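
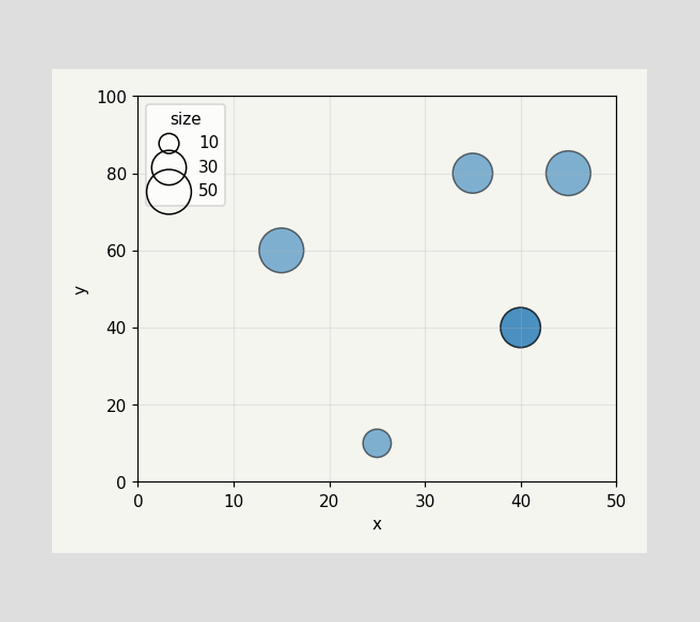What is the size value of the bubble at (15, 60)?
50

Matching the bubble at (15, 60) against the size legend gives 50.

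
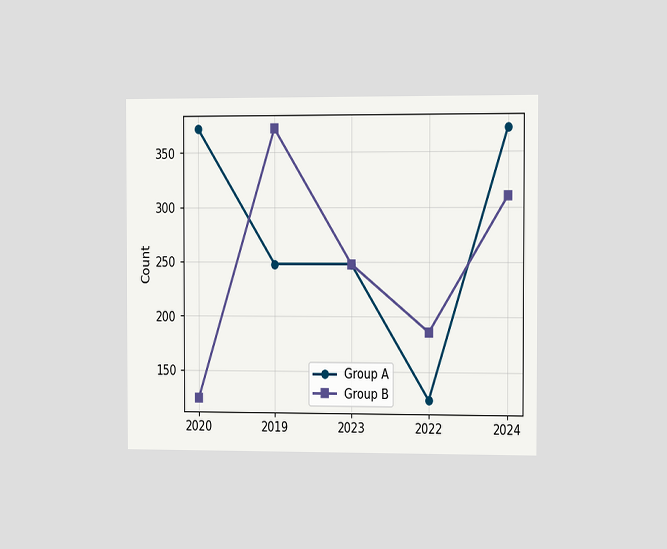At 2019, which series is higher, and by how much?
The chart is viewed slightly from the right. At 2019, Group B sits above the other line by 124.

Group B, by 124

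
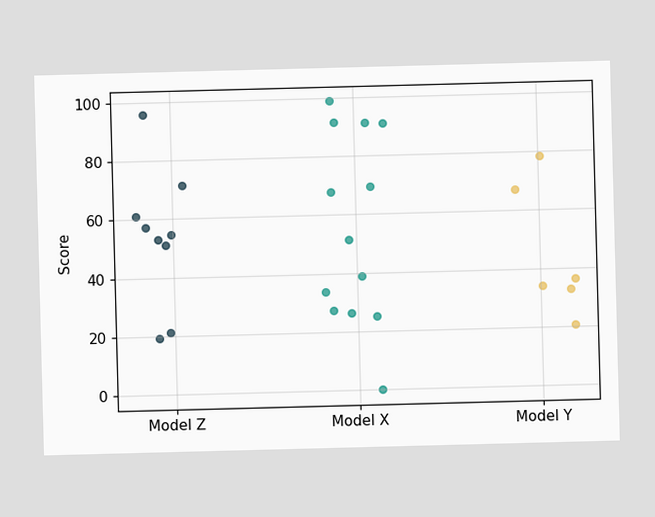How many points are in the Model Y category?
Counting the markers in the Model Y column gives 6.

6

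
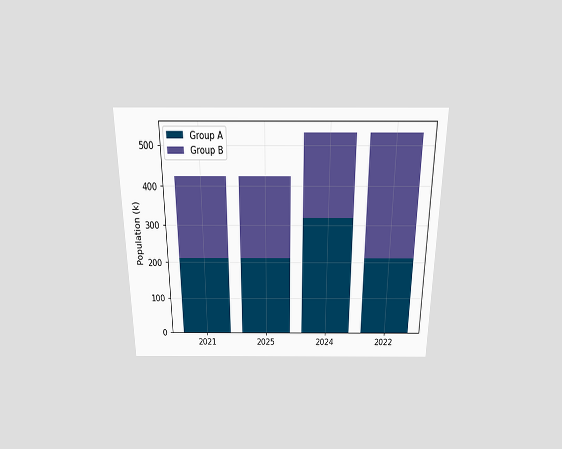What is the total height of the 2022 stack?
530k

The chart is viewed slightly from above. The 2022 stack's top reaches 530k on the y-axis.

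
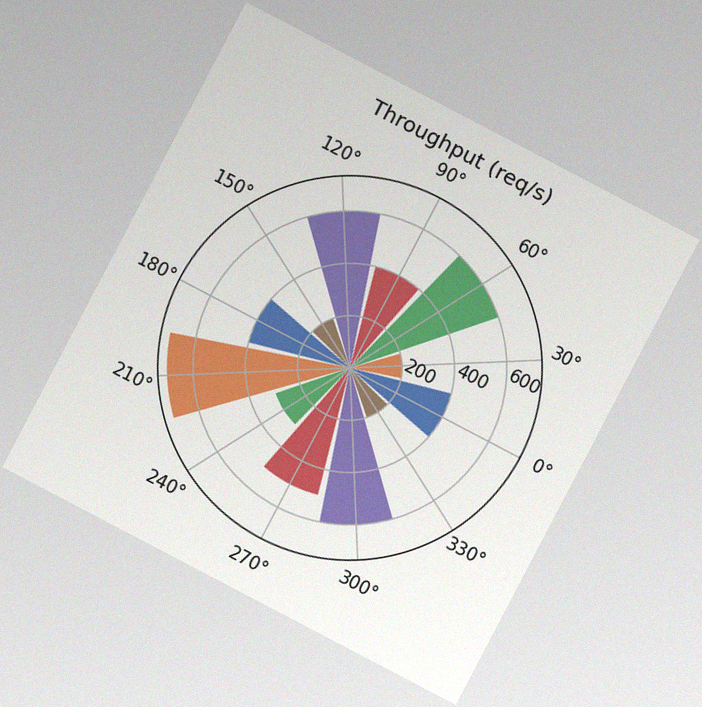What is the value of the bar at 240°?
The chart is tilted about 28° clockwise, with some photo noise. The bar at 240° reaches 300req/s on the radial axis.

300req/s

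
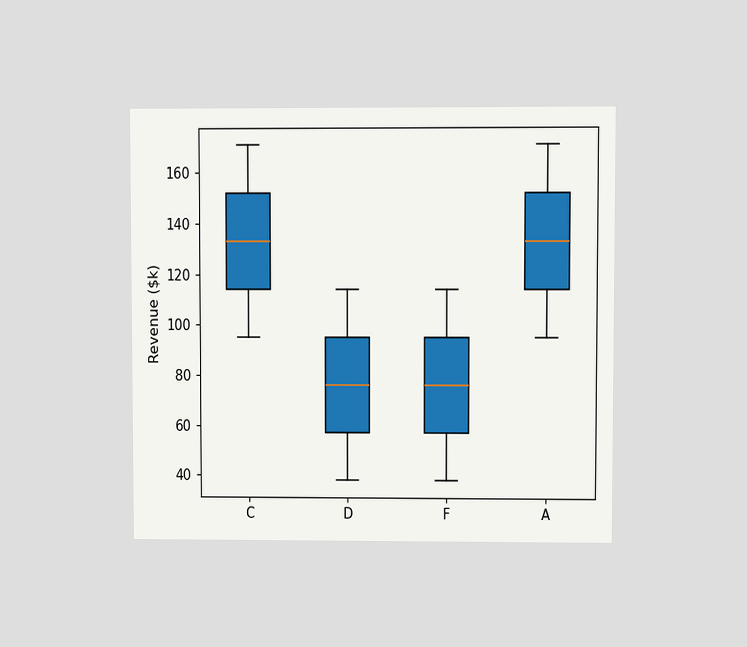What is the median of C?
$133k

The chart is viewed at a slight angle. The median line in the C box sits at $133k.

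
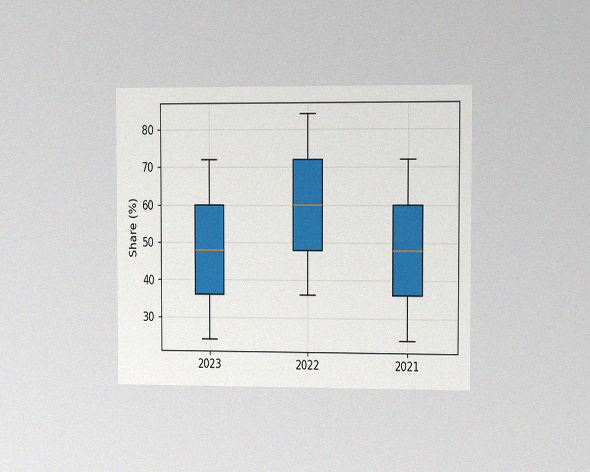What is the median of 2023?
48%

The chart is viewed slightly from the right, with some photo noise. The median line in the 2023 box sits at 48%.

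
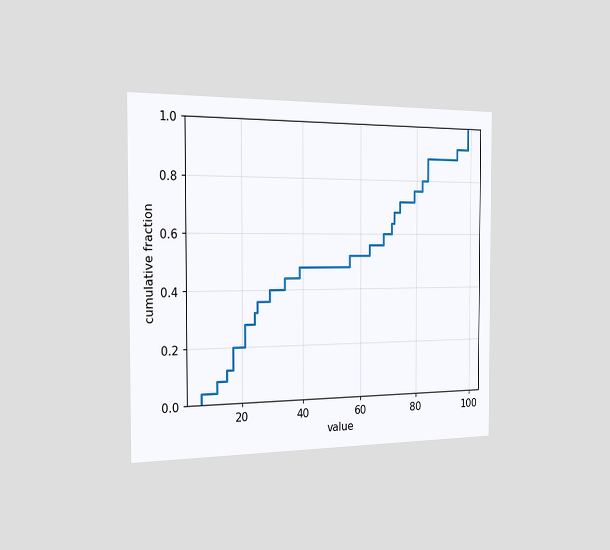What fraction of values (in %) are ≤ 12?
The chart is viewed slightly from the left. At x=12 the ECDF step is at 8%.

8%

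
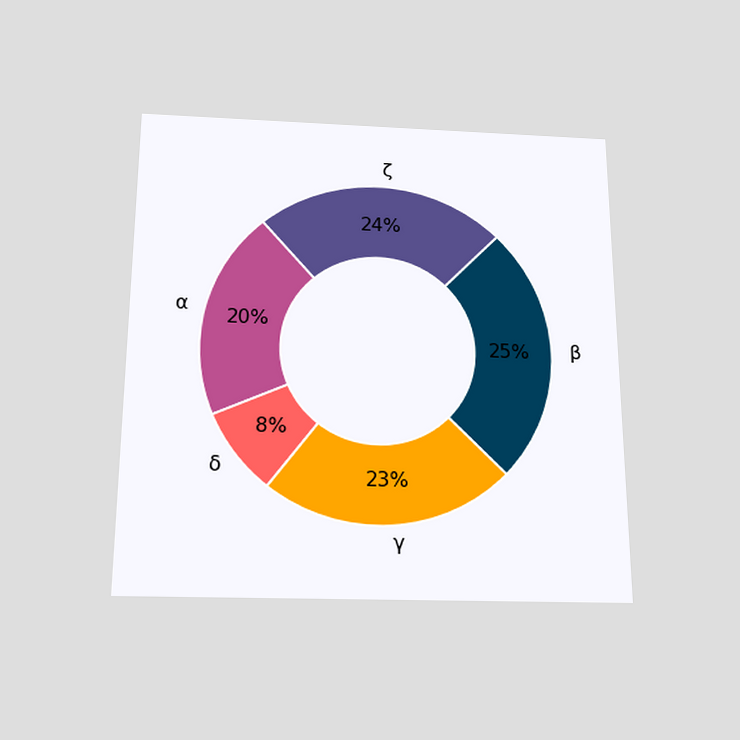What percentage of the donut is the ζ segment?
The chart is viewed slightly from below. The ζ segment takes up 24% of the ring.

24%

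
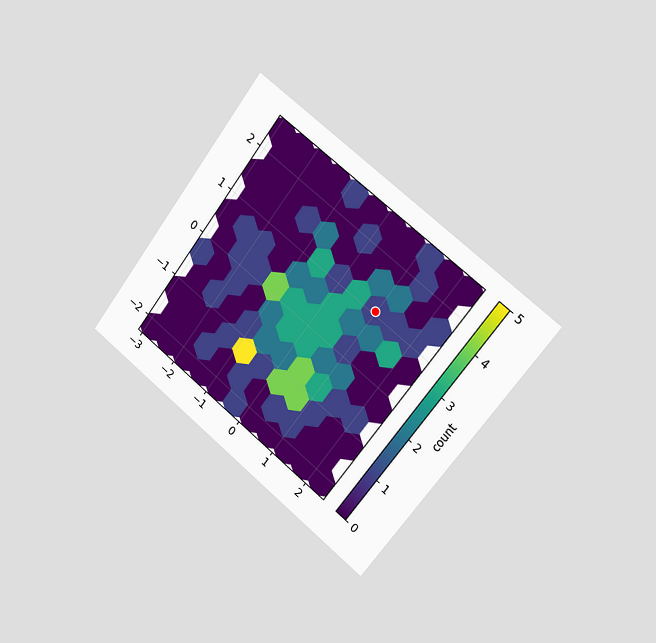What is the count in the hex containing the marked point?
The chart is tilted about 37° clockwise and viewed slightly from the right. The marked hex reads 1 on the colorbar.

1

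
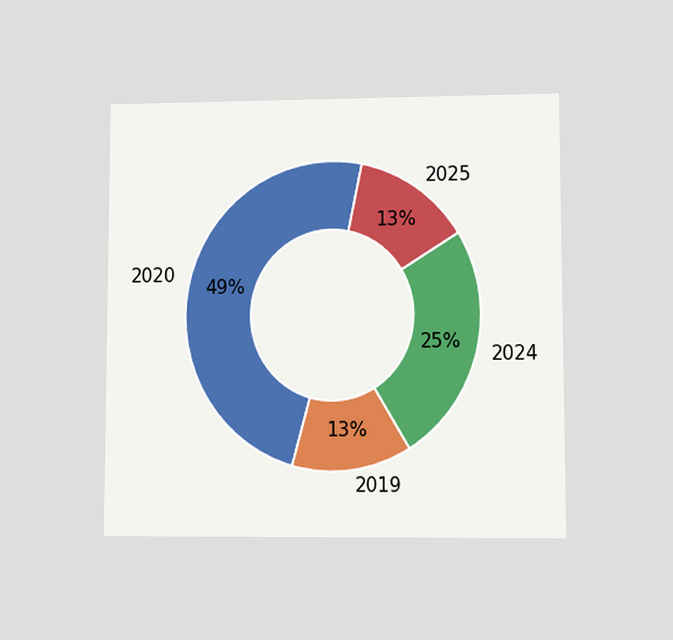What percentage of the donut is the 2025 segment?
The chart is viewed at a slight angle. The 2025 segment takes up 13% of the ring.

13%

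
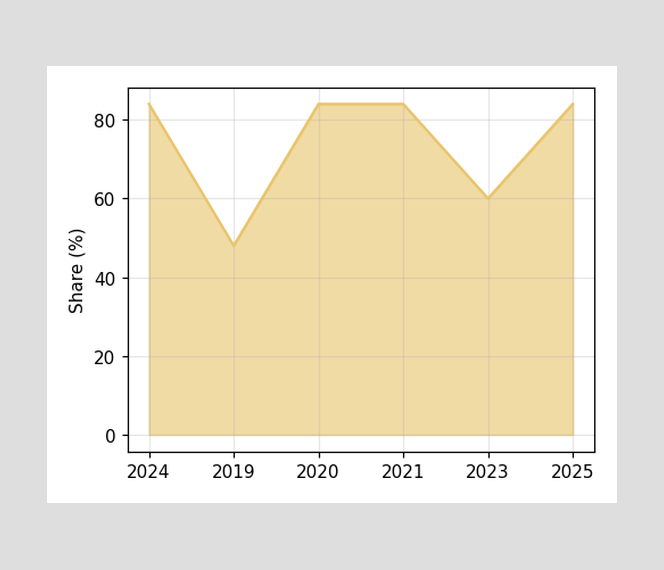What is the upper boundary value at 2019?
At 2019 the upper boundary is at 48%.

48%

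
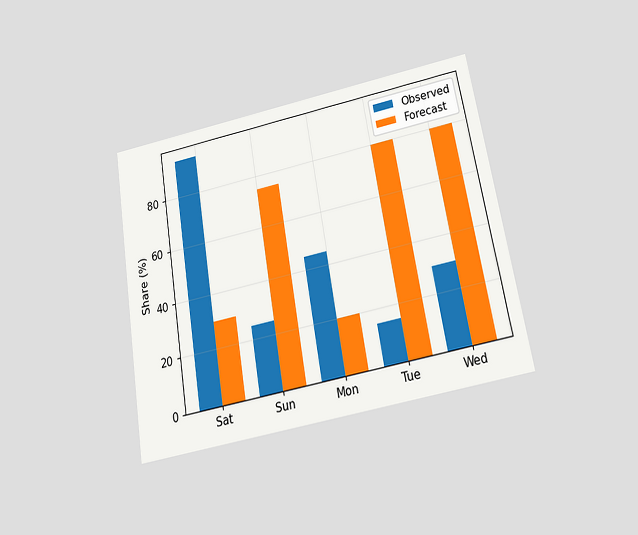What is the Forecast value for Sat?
The chart is tilted about 10° counter-clockwise and viewed slightly from below. The Forecast bar at Sat reaches 30% on the y-axis.

30%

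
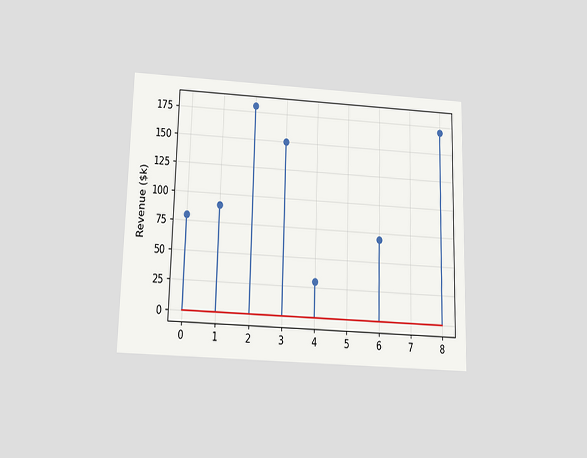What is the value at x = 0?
$80k

The chart is viewed slightly from below. The stem at x=0 reaches $80k.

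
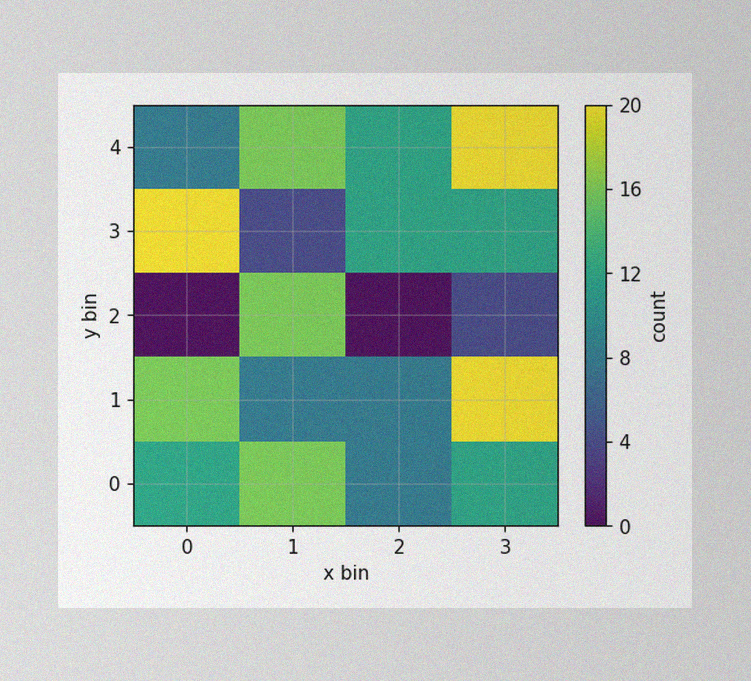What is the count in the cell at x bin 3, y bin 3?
12

The image has some photo noise and uneven lighting. Matching the cell (3, 3) against the colorbar gives 12.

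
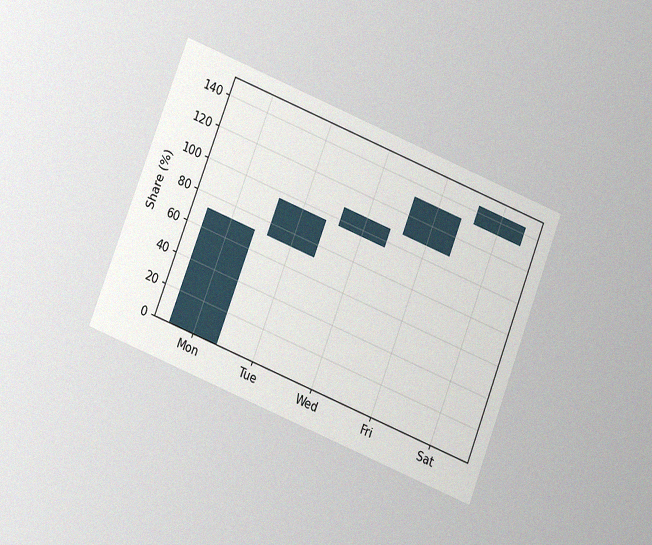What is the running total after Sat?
144%

The chart is tilted about 21° clockwise and viewed at a slight angle, with some photo noise. After Sat the running total reaches 144%.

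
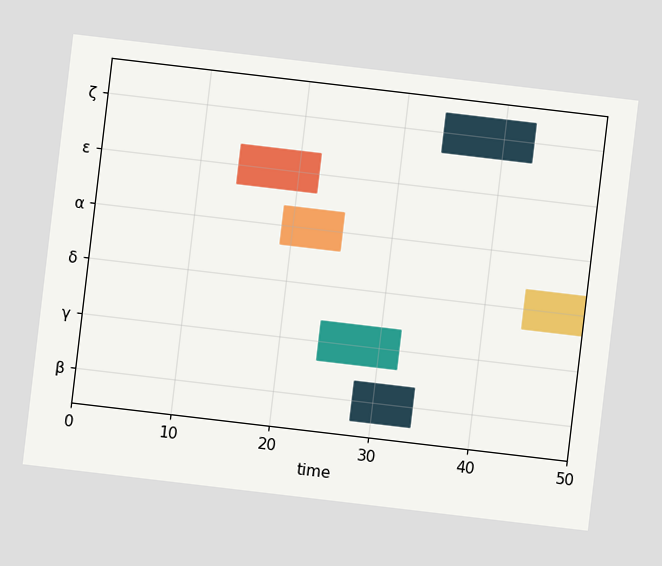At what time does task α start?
The chart is tilted about 7° clockwise. The α bar begins at t=19.

19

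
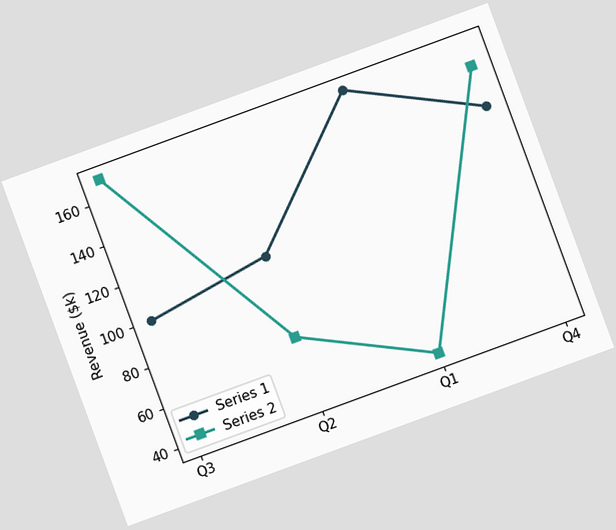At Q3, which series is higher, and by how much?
The chart is tilted about 20° counter-clockwise. At Q3, Series 2 sits above the other line by $70k.

Series 2, by $70k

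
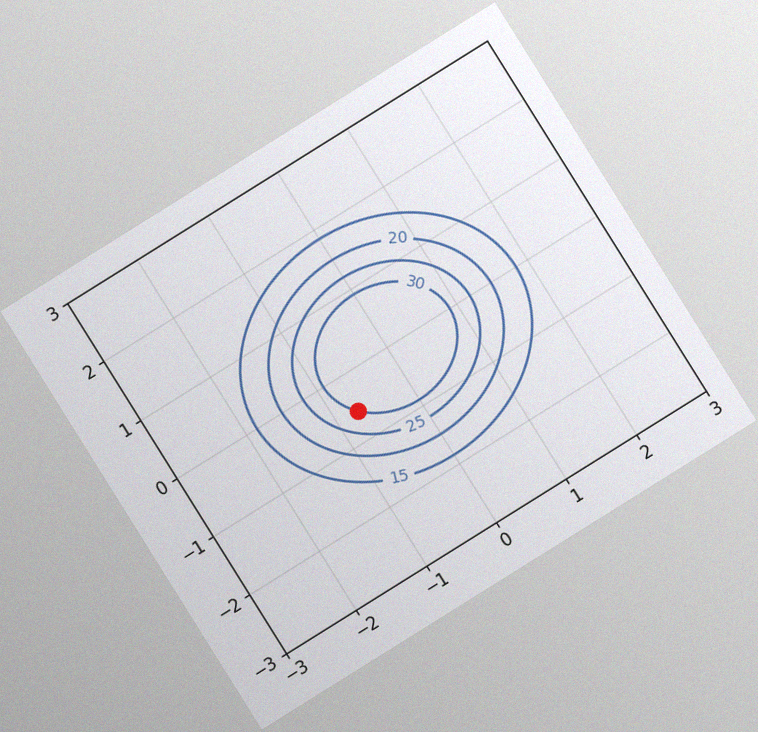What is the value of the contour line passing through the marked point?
The chart is tilted about 32° counter-clockwise, with some photo noise. The marked point sits on the contour labelled 30.

30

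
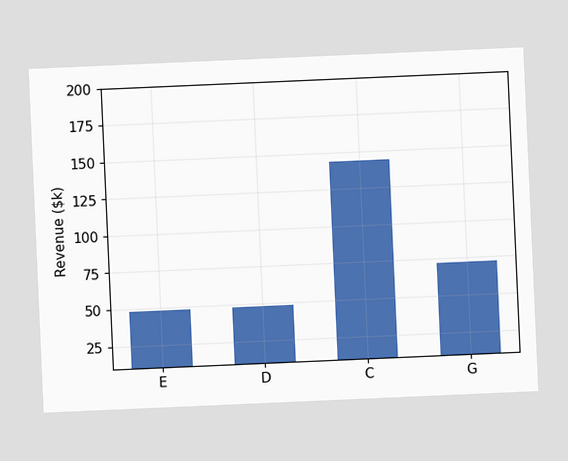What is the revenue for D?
The chart is tilted about 3° counter-clockwise. Reading along the chart's y-axis, the D bar reaches $48k.

$48k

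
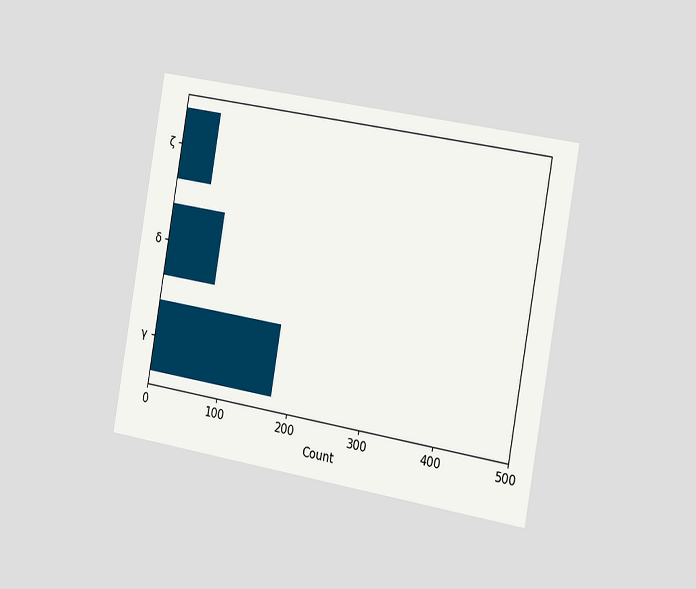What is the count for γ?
175

The chart is tilted about 10° clockwise and viewed slightly from the right. Reading along the chart's x-axis, the γ bar reaches 175.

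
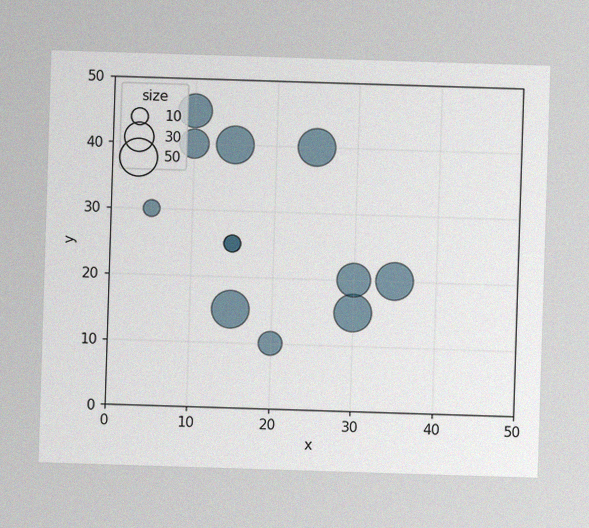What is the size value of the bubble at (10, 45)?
The image has some photo noise and uneven lighting. Matching the bubble at (10, 45) against the size legend gives 40.

40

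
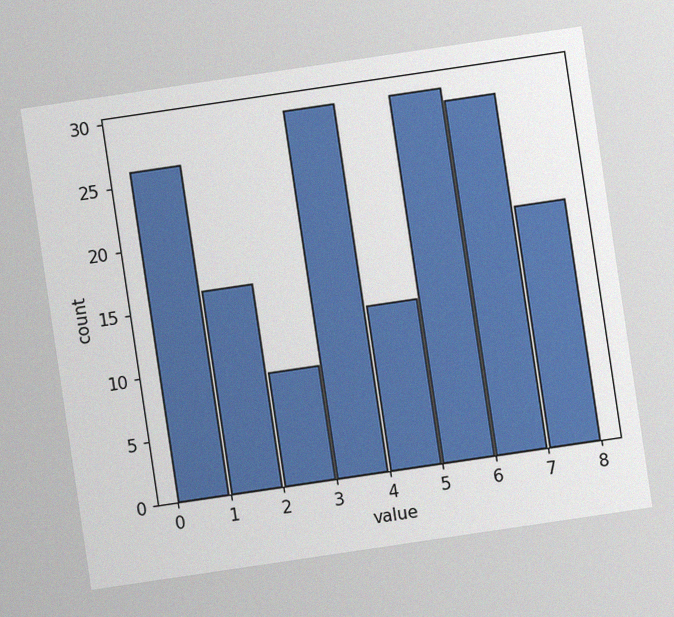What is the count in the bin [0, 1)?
26

The chart is tilted about 8° counter-clockwise, with some photo noise. The [0, 1) bin has height 26.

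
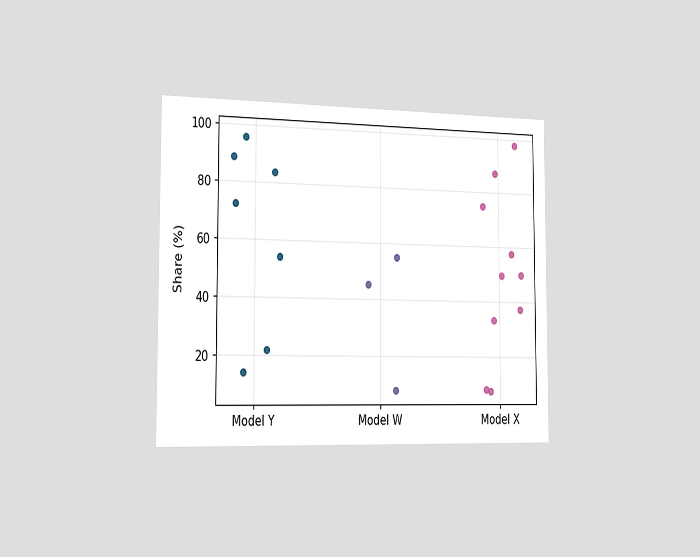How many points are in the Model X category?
The chart is viewed slightly from the left. Counting the markers in the Model X column gives 10.

10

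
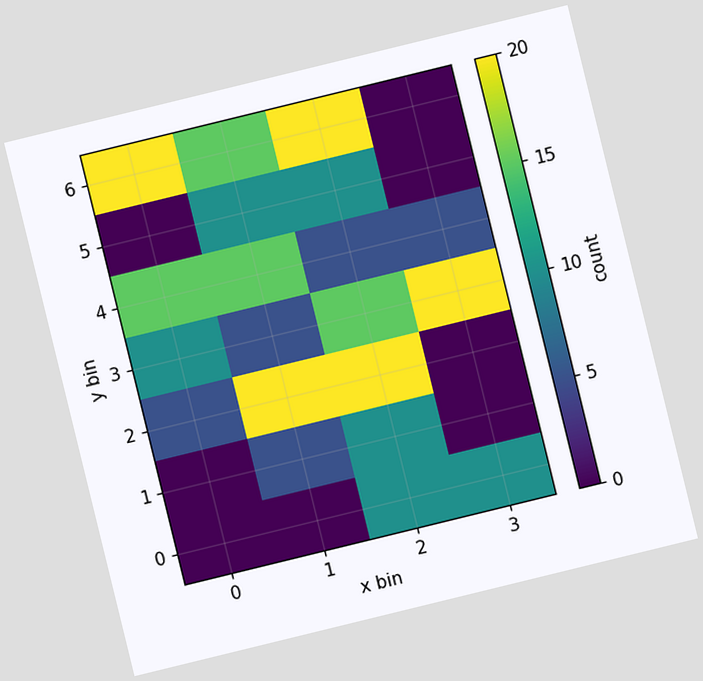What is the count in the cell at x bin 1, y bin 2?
20

The chart is tilted about 14° counter-clockwise. Matching the cell (1, 2) against the colorbar gives 20.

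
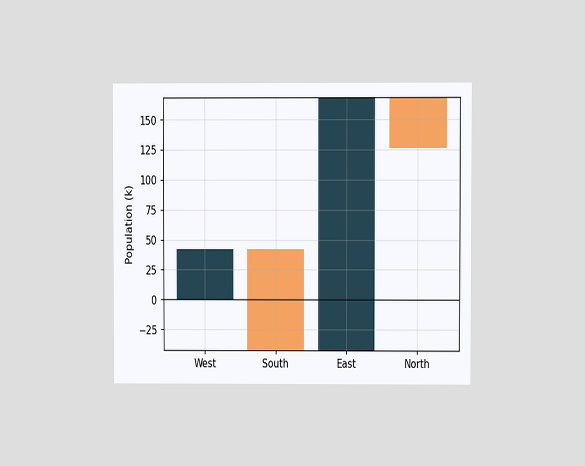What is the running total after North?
126k

The chart is viewed at a slight angle. After North the running total reaches 126k.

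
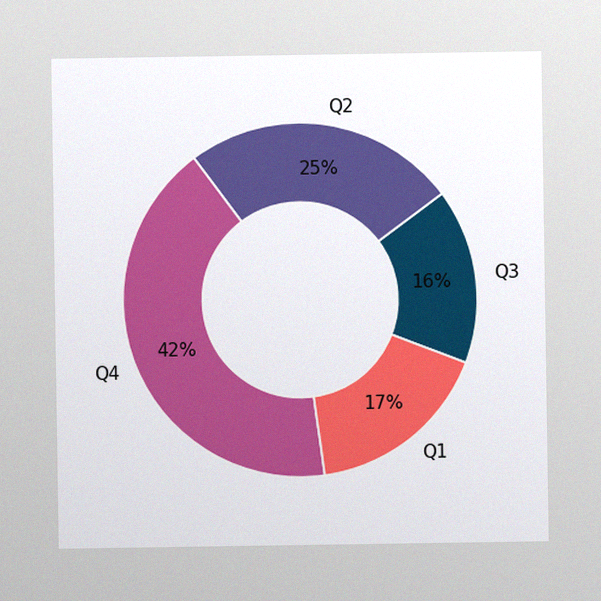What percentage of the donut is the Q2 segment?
The image has some photo noise and uneven lighting. The Q2 segment takes up 25% of the ring.

25%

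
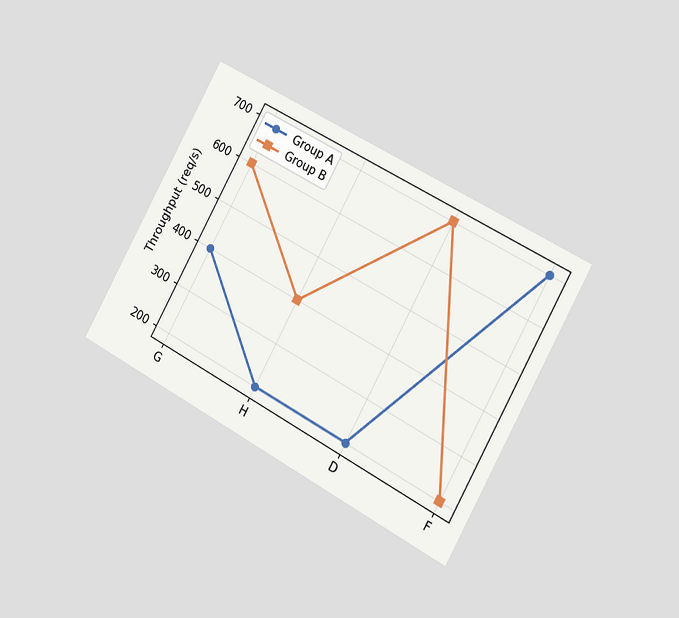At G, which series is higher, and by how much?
Group B, by 200req/s

The chart is tilted about 29° clockwise and viewed slightly from the right. At G, Group B sits above the other line by 200req/s.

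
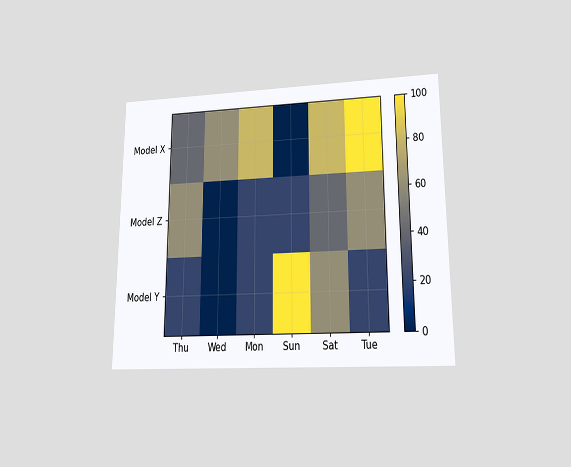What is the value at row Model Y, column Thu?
The chart is viewed at a slight angle. Matching cell (Model Y, Thu) against the colorbar gives 20.

20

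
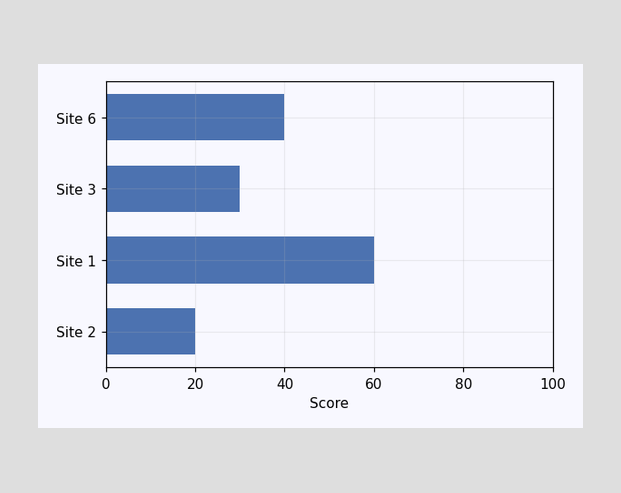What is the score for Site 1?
Reading along the chart's x-axis, the Site 1 bar reaches 60.

60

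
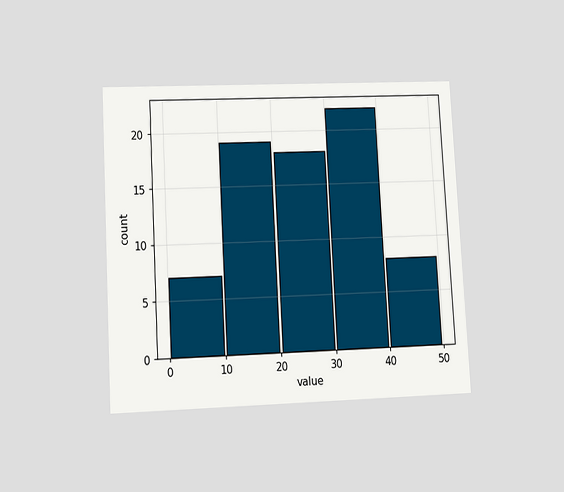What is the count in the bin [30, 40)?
The chart is tilted about 3° counter-clockwise and viewed at a slight angle. The [30, 40) bin has height 22.

22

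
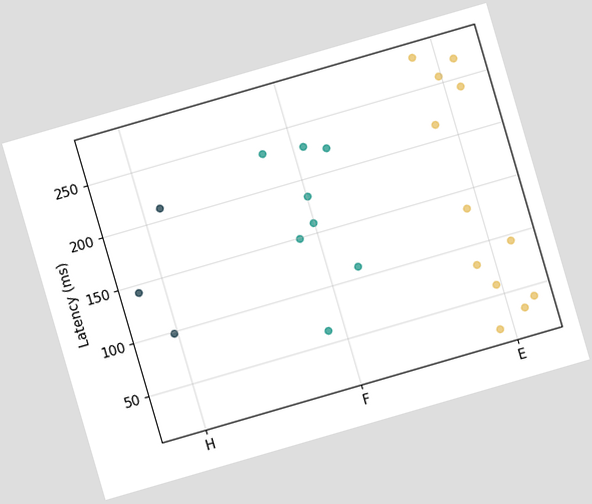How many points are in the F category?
8

The chart is tilted about 16° counter-clockwise. Counting the markers in the F column gives 8.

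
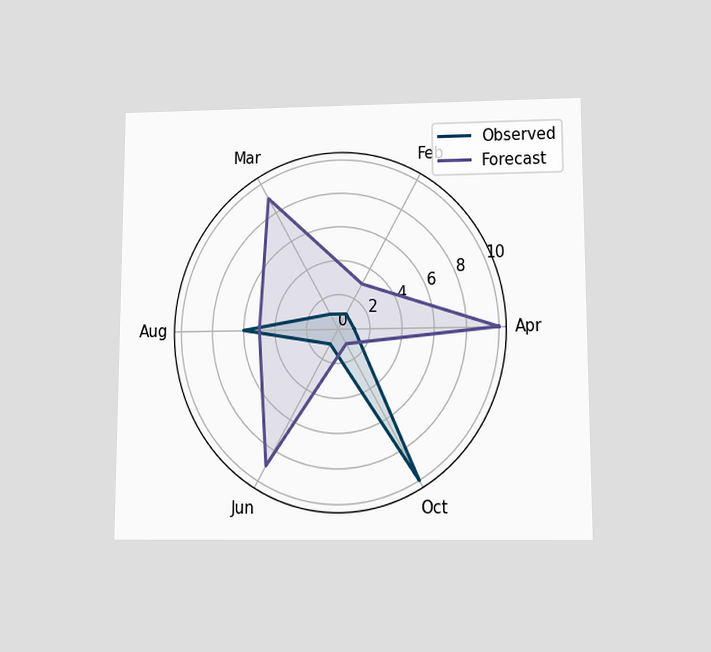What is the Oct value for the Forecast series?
1

The chart is viewed slightly from below. On the Oct axis, Forecast reaches 1.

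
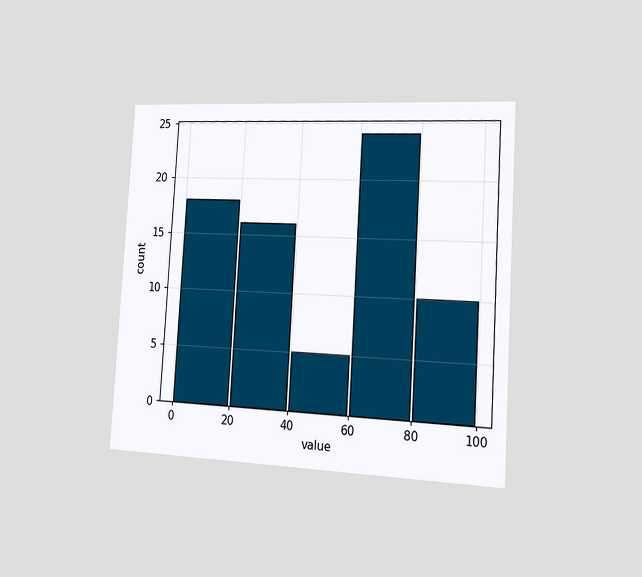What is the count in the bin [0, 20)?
The chart is tilted about 3° clockwise and viewed slightly from the right. The [0, 20) bin has height 18.

18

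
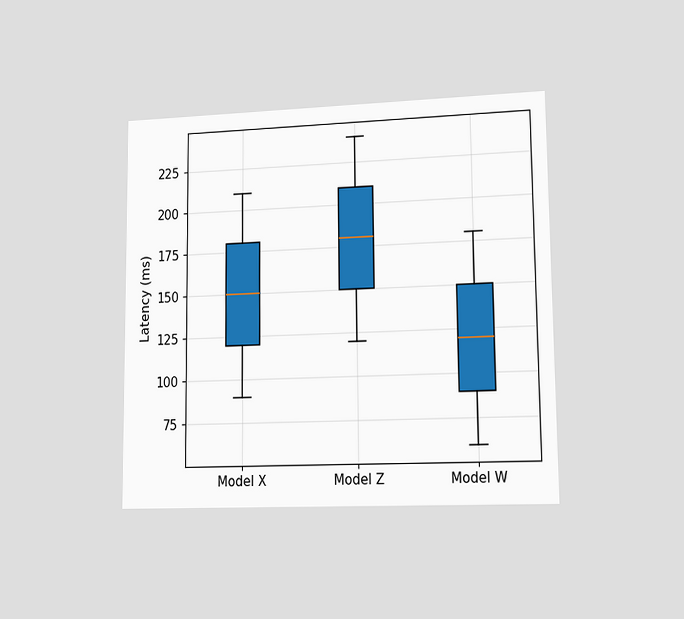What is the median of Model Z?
180ms

The chart is viewed slightly from the right. The median line in the Model Z box sits at 180ms.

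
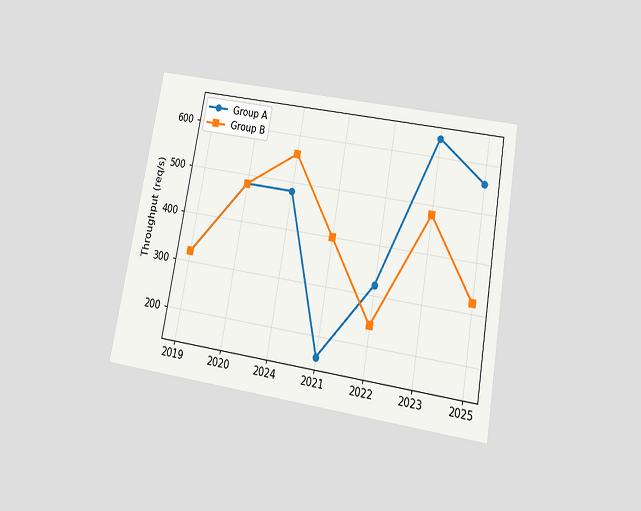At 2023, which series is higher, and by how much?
The chart is tilted about 10° clockwise and viewed slightly from below. At 2023, Group A sits above the other line by 160req/s.

Group A, by 160req/s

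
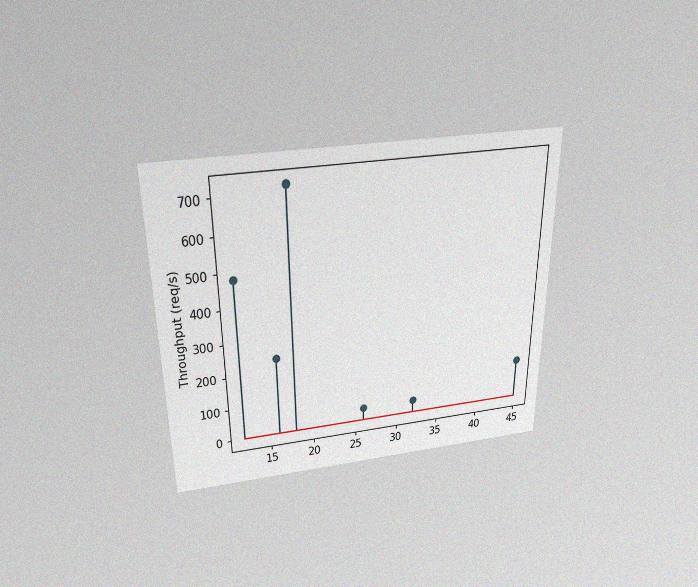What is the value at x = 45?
120req/s

The chart is viewed slightly from above, with some photo noise. The stem at x=45 reaches 120req/s.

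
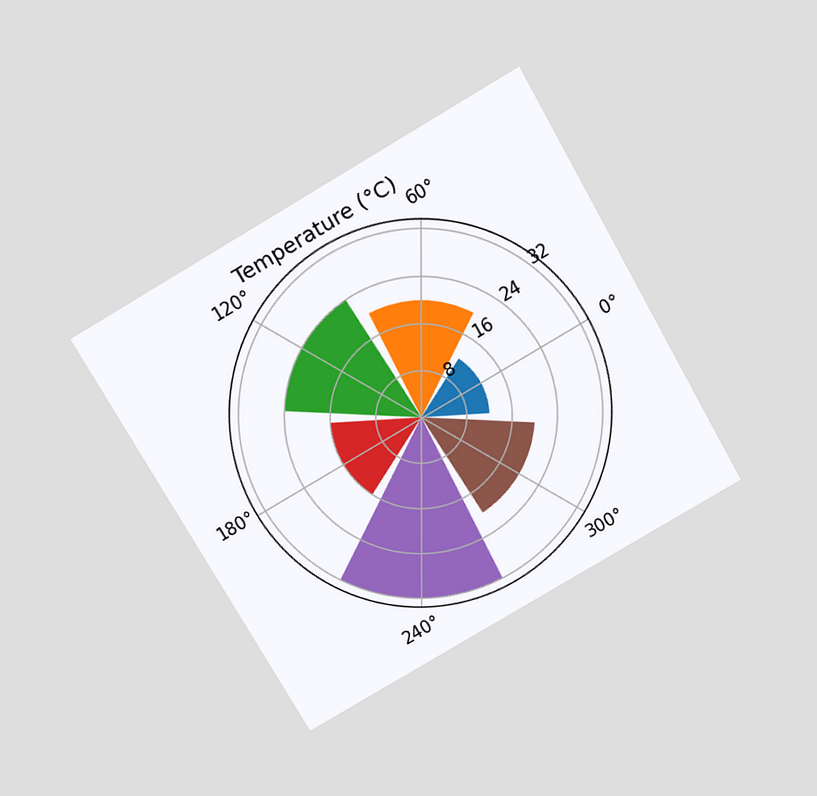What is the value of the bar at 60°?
20°C

The chart is tilted about 30° counter-clockwise and viewed slightly from above. The bar at 60° reaches 20°C on the radial axis.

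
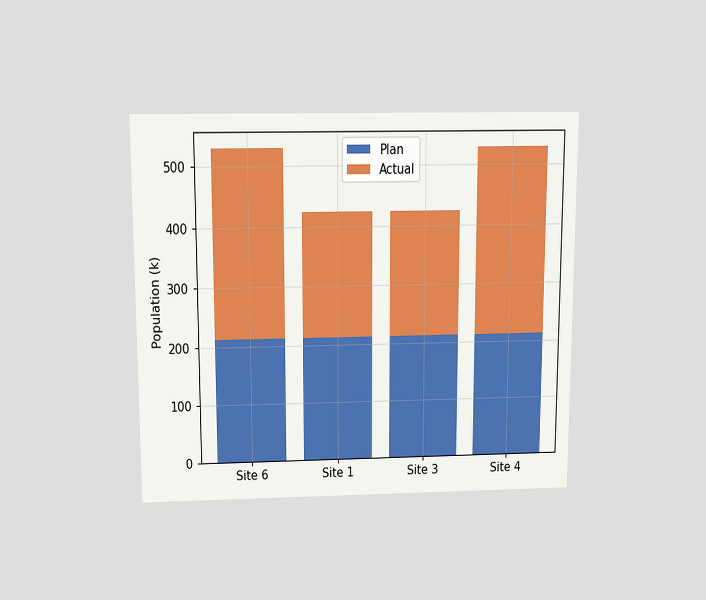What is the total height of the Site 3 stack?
The chart is viewed slightly from above. The Site 3 stack's top reaches 424k on the y-axis.

424k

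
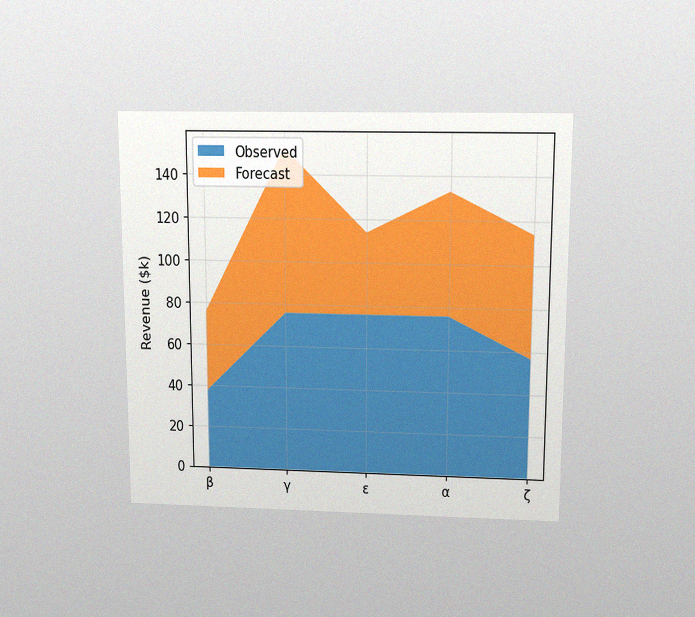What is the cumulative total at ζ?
$114k

The chart is viewed slightly from above, with some photo noise. The stacked total at ζ reaches $114k.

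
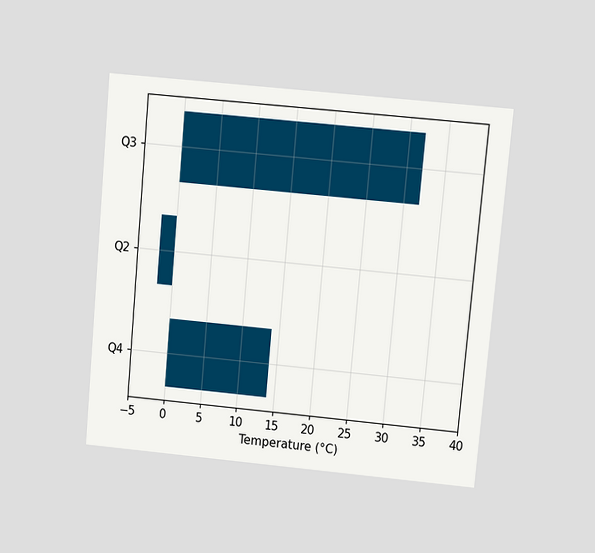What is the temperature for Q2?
The chart is tilted about 5° clockwise and viewed at a slight angle. Reading along the chart's x-axis, the Q2 bar reaches -2°C.

-2°C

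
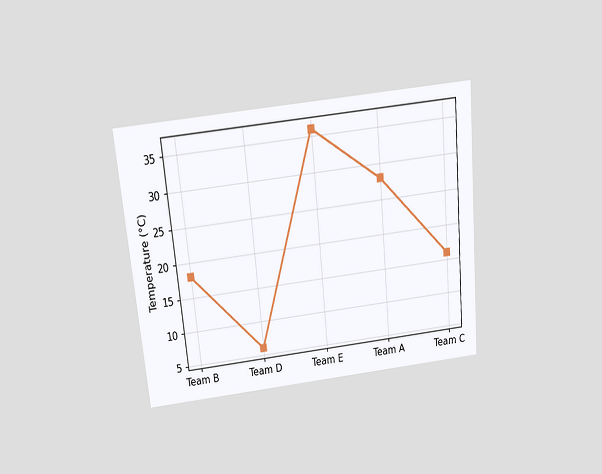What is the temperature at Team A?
The chart is tilted about 6° counter-clockwise and viewed slightly from above. At Team A, the line is at 28°C.

28°C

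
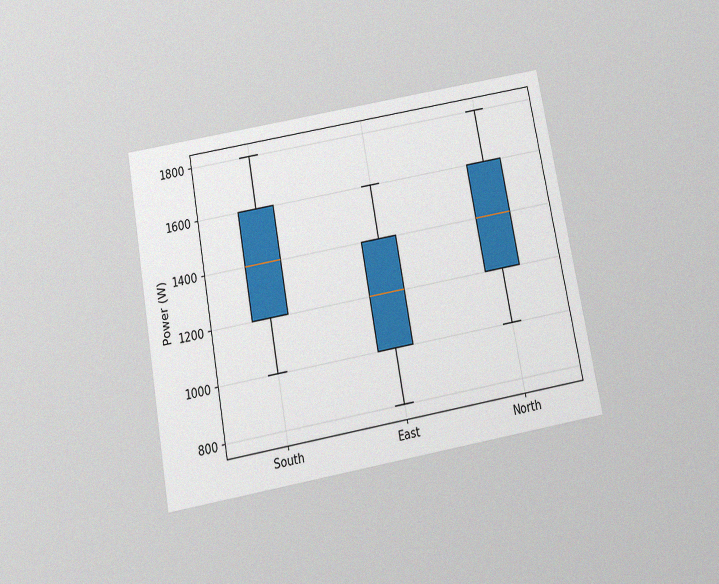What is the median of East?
1200W

The chart is tilted about 10° counter-clockwise and viewed slightly from below, with some photo noise. The median line in the East box sits at 1200W.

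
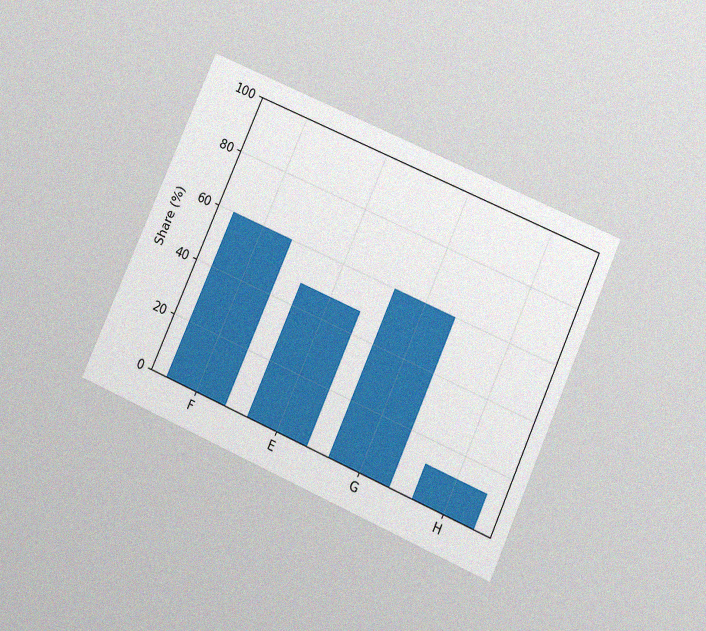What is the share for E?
The chart is tilted about 24° clockwise and viewed slightly from below, with some photo noise. Reading along the chart's y-axis, the E bar reaches 48%.

48%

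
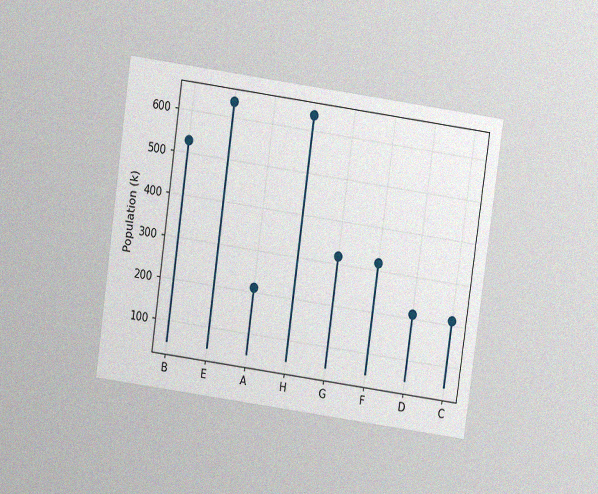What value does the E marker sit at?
The chart is tilted about 8° clockwise and viewed slightly from above, with some photo noise. The E marker sits at 636k.

636k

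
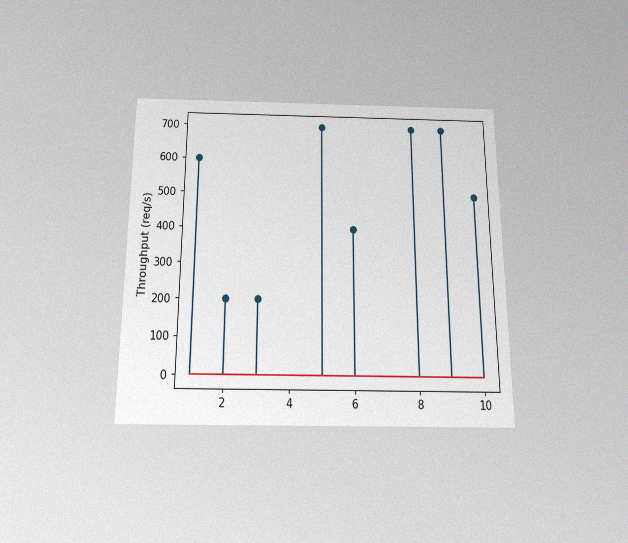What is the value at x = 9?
The chart is viewed slightly from below, with some photo noise. The stem at x=9 reaches 700req/s.

700req/s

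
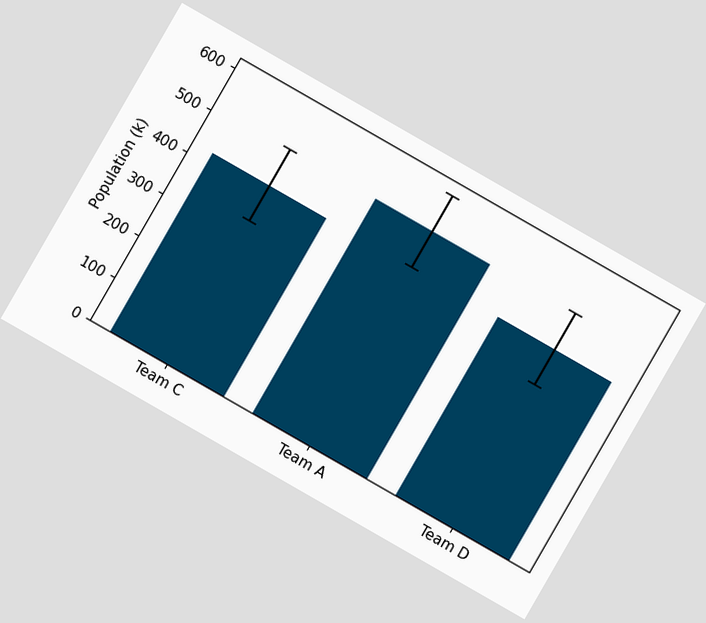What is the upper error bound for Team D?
510k

The chart is tilted about 30° clockwise. The Team D bar's upper whisker reaches 510k.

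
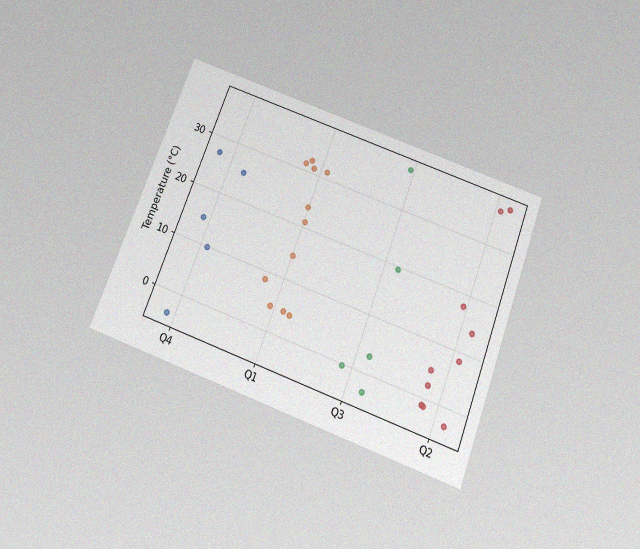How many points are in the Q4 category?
5

The chart is tilted about 20° clockwise and viewed slightly from below, with some photo noise. Counting the markers in the Q4 column gives 5.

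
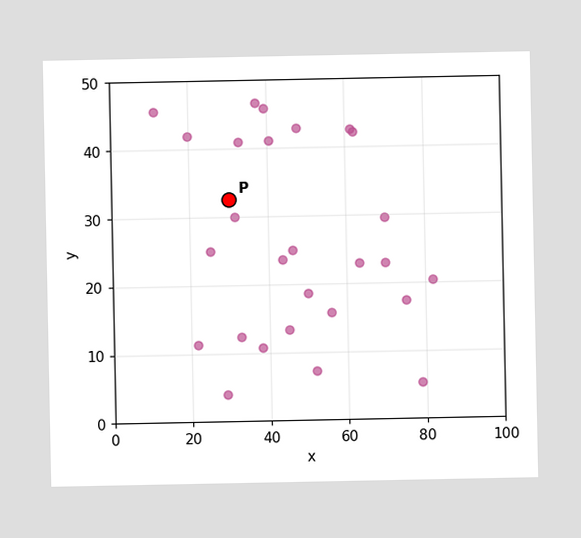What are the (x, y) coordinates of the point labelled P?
(30, 32.5)

Following the gridlines from P to each axis, P sits at (30, 32.5).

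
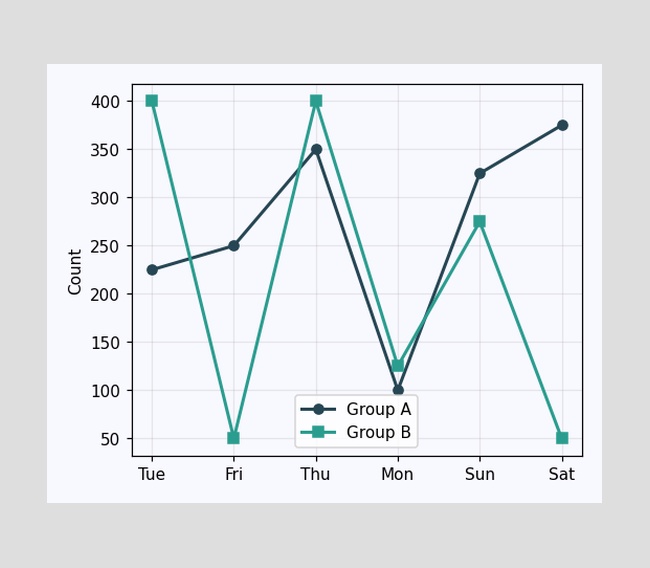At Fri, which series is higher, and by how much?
Group A, by 200

At Fri, Group A sits above the other line by 200.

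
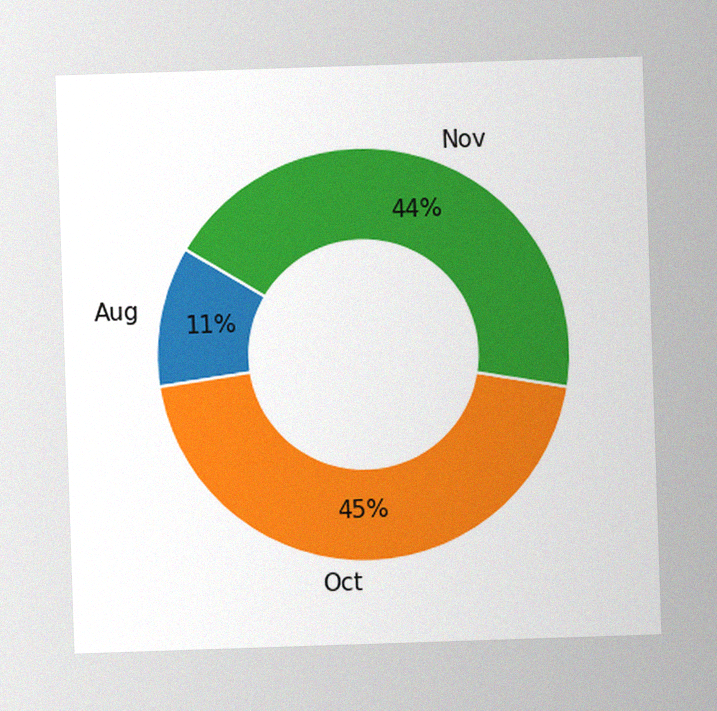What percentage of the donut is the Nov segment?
The image has some photo noise and uneven lighting. The Nov segment takes up 44% of the ring.

44%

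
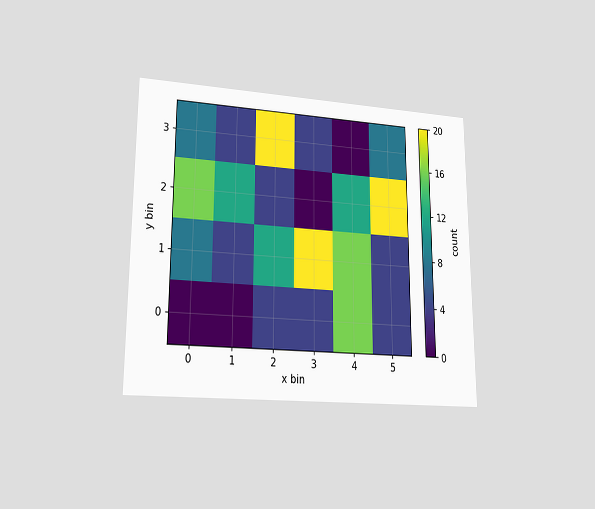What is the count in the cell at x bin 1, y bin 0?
The chart is viewed at a slight angle. Matching the cell (1, 0) against the colorbar gives 0.

0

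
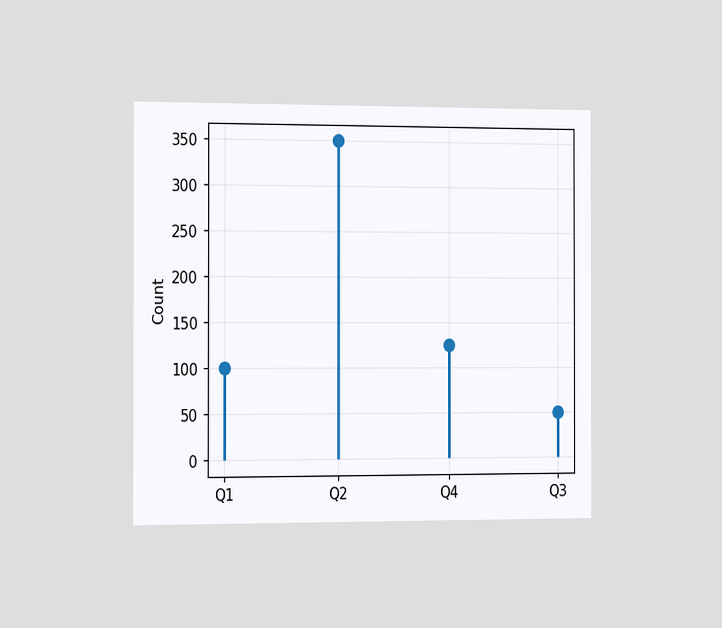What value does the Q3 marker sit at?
The chart is viewed slightly from the left. The Q3 marker sits at 50.

50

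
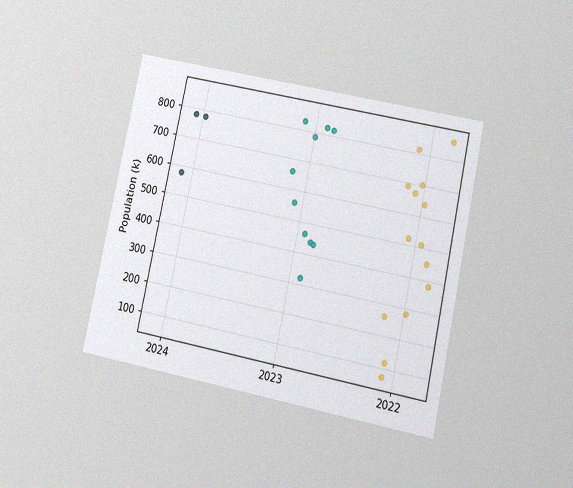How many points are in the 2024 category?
3

The chart is tilted about 12° clockwise and viewed at a slight angle, with some photo noise. Counting the markers in the 2024 column gives 3.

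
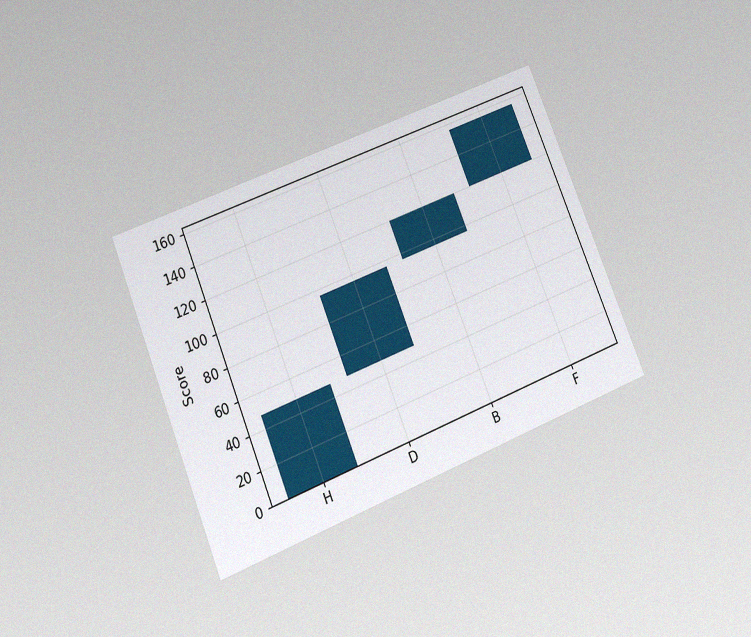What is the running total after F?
156

The chart is tilted about 22° counter-clockwise and viewed slightly from below, with some photo noise. After F the running total reaches 156.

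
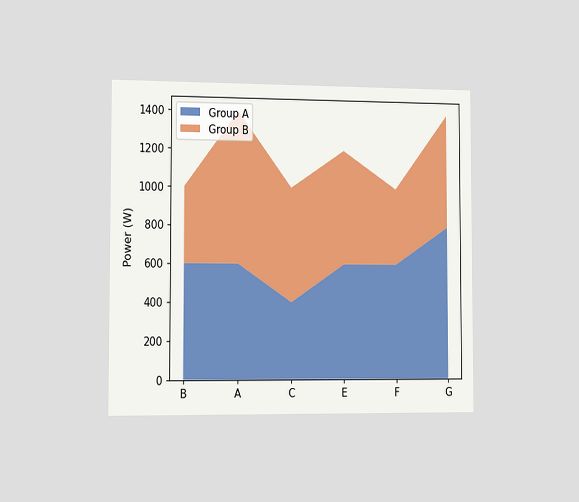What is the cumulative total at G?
The chart is viewed slightly from the left. The stacked total at G reaches 1400W.

1400W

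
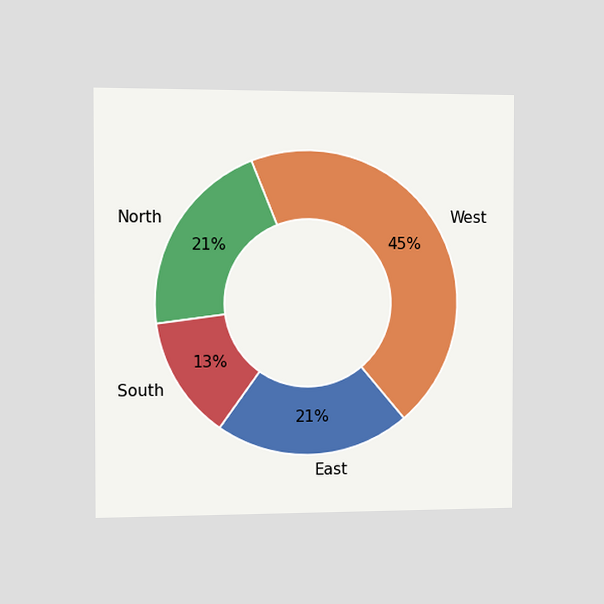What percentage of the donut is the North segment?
21%

The chart is viewed slightly from the left. The North segment takes up 21% of the ring.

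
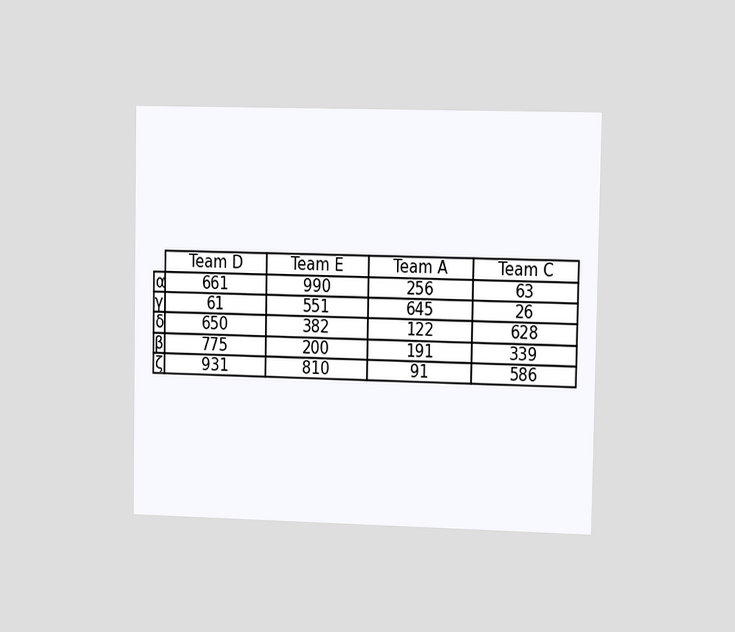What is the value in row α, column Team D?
661

The chart is viewed slightly from the right. The (α, Team D) cell reads 661.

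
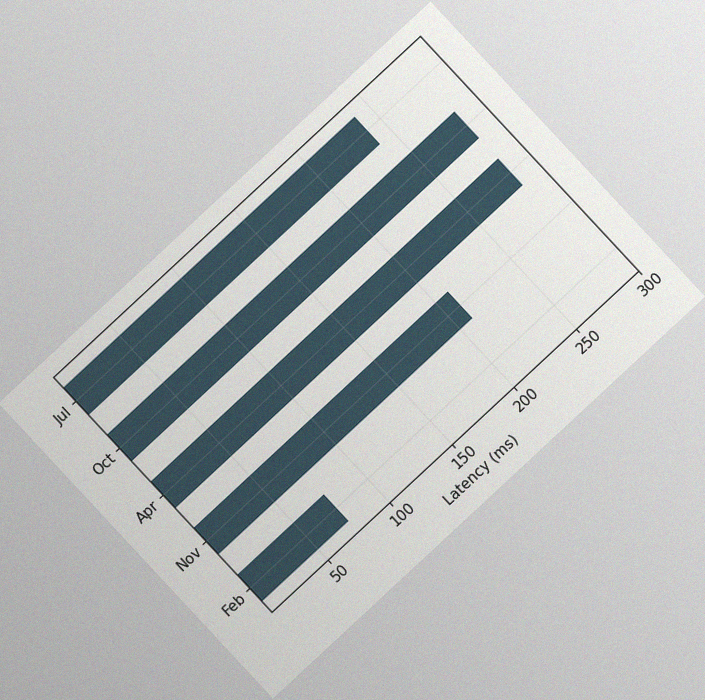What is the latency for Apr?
285ms

The chart is tilted about 43° counter-clockwise, with some photo noise. Reading along the chart's x-axis, the Apr bar reaches 285ms.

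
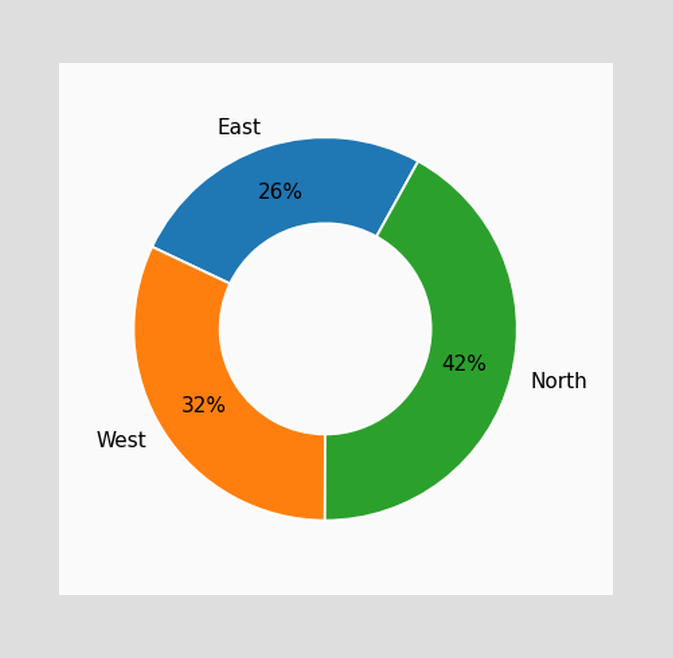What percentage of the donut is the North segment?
The North segment takes up 42% of the ring.

42%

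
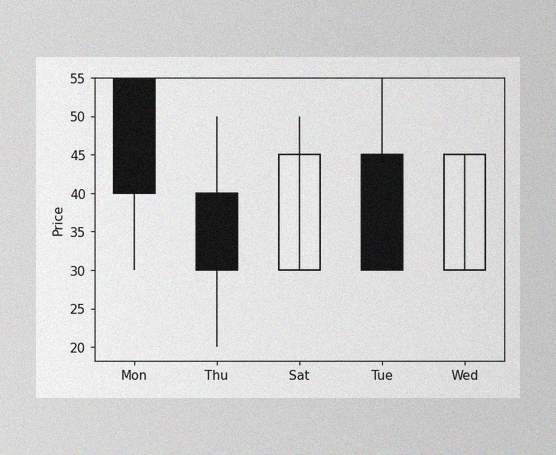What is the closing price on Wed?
The image has some photo noise and uneven lighting. The Wed candle closes at 45.

45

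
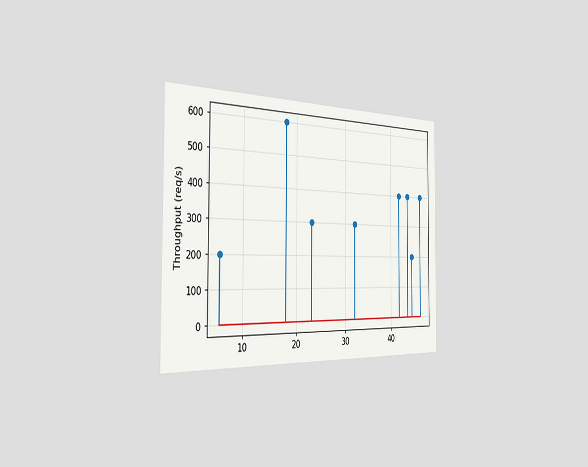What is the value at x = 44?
The chart is viewed slightly from the left. The stem at x=44 reaches 400req/s.

400req/s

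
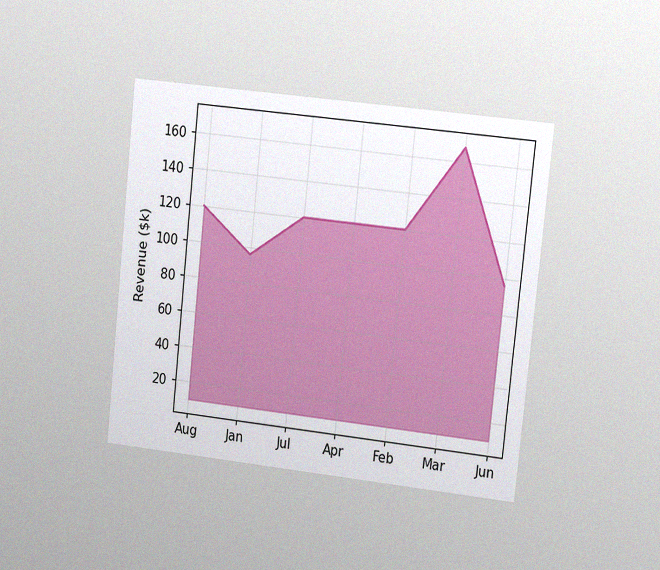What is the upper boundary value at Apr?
The chart is tilted about 6° clockwise and viewed at a slight angle, with some photo noise. At Apr the upper boundary is at $120k.

$120k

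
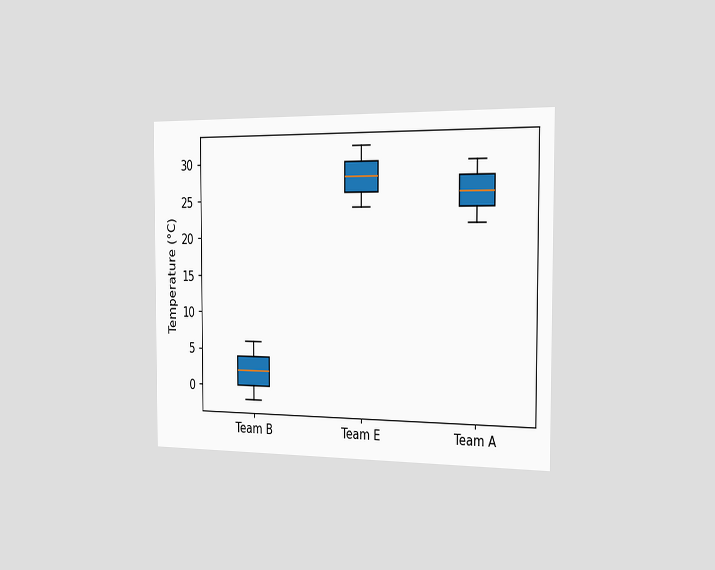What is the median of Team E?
28°C

The chart is viewed slightly from the right. The median line in the Team E box sits at 28°C.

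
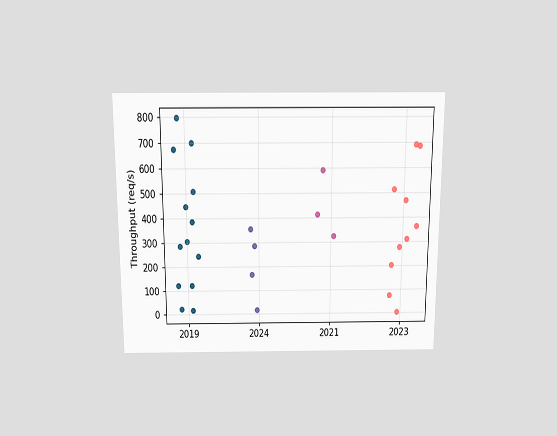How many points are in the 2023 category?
10

The chart is viewed slightly from above. Counting the markers in the 2023 column gives 10.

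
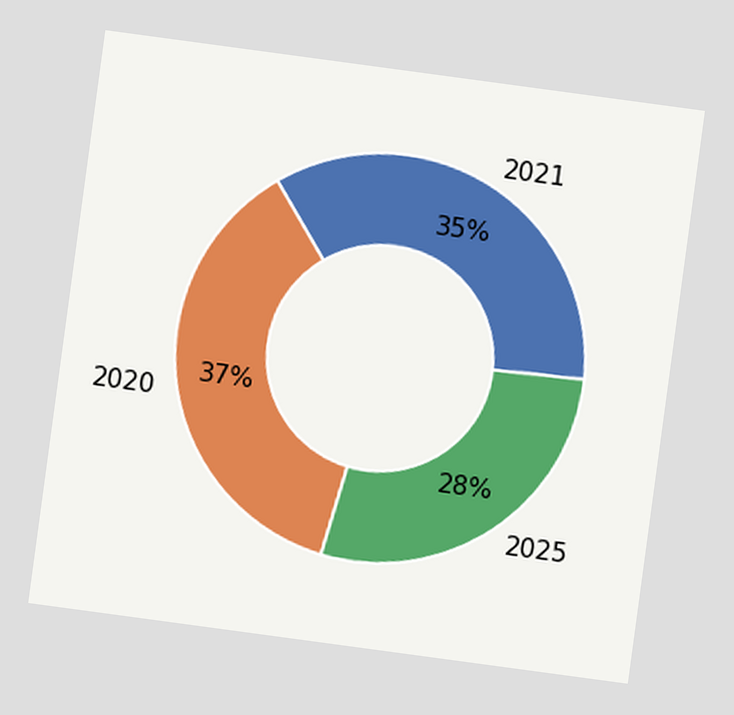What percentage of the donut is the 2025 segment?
28%

The chart is tilted about 8° clockwise. The 2025 segment takes up 28% of the ring.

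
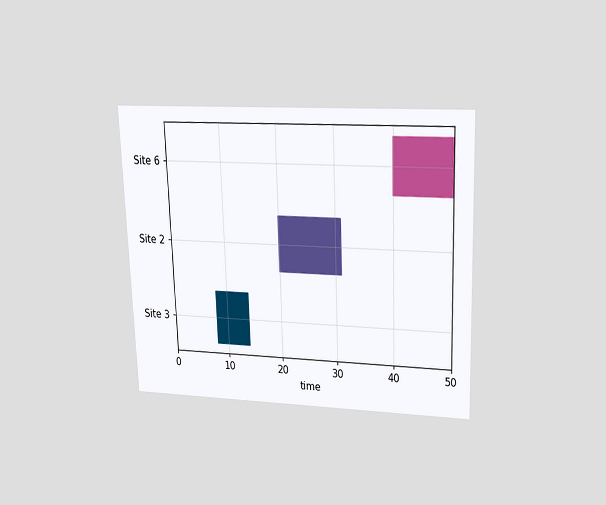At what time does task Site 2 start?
20

The chart is tilted about 2° counter-clockwise and viewed slightly from above. The Site 2 bar begins at t=20.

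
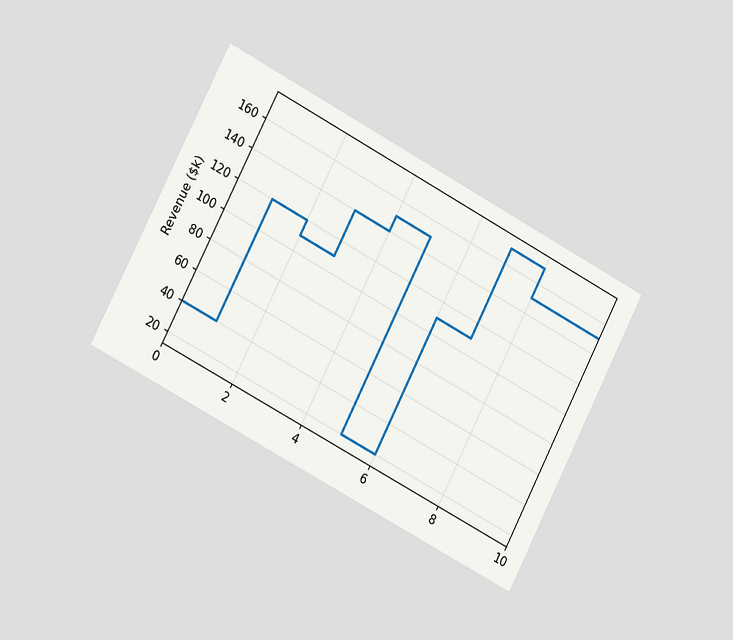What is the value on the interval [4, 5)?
The chart is tilted about 28° clockwise and viewed slightly from the left. On [4, 5) the step sits at $150k.

$150k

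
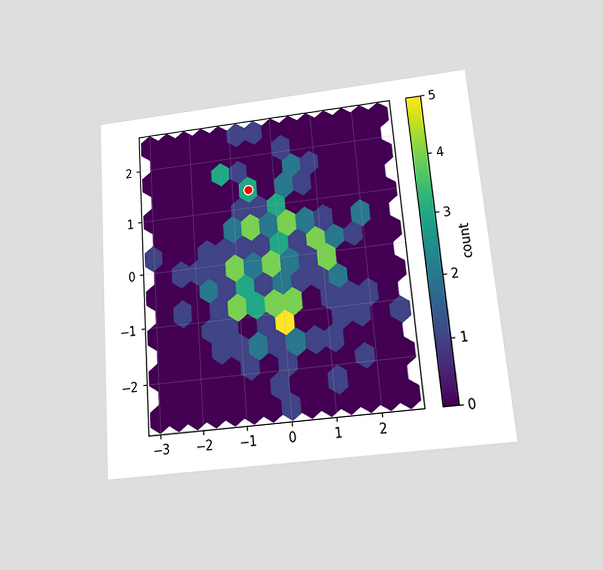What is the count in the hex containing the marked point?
The chart is tilted about 5° counter-clockwise and viewed slightly from below. The marked hex reads 3 on the colorbar.

3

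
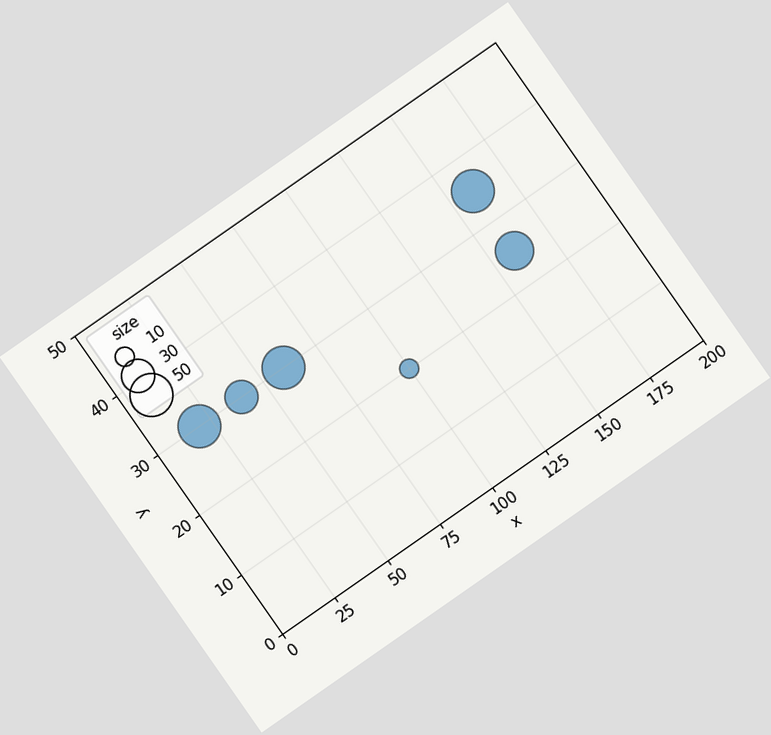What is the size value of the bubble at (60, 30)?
50

The chart is tilted about 35° counter-clockwise. Matching the bubble at (60, 30) against the size legend gives 50.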